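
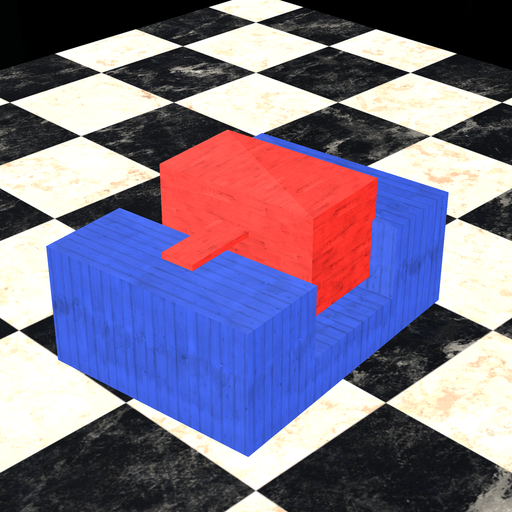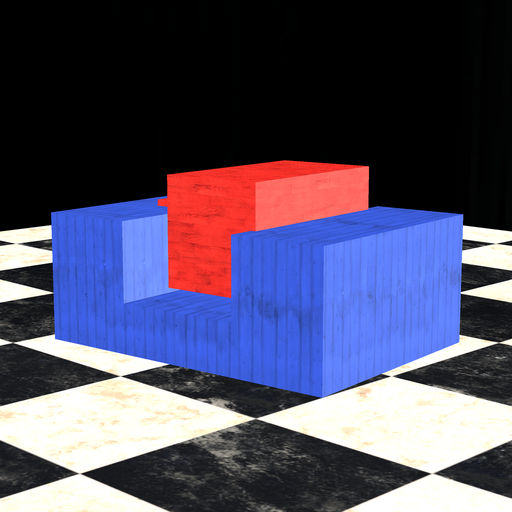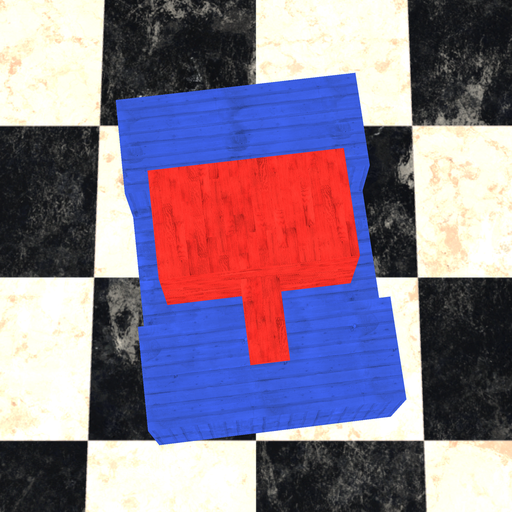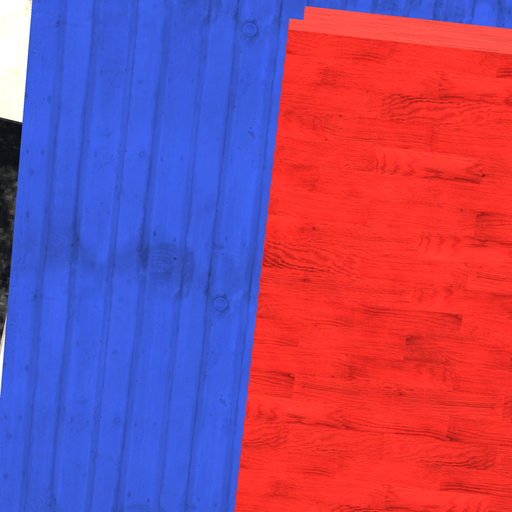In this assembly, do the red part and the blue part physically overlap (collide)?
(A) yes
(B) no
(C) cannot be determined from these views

(A) yes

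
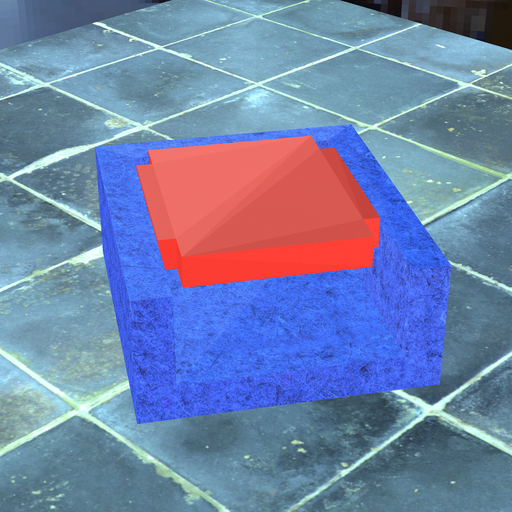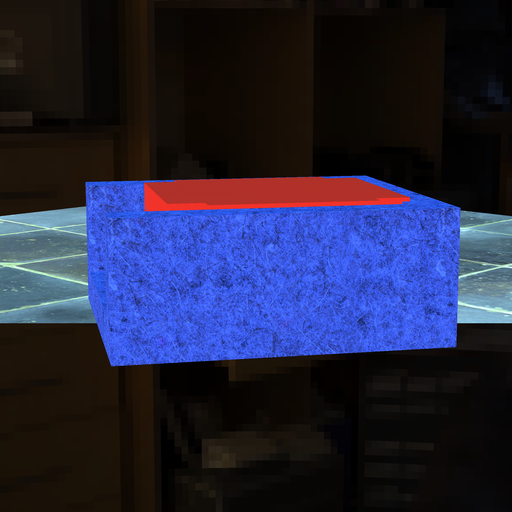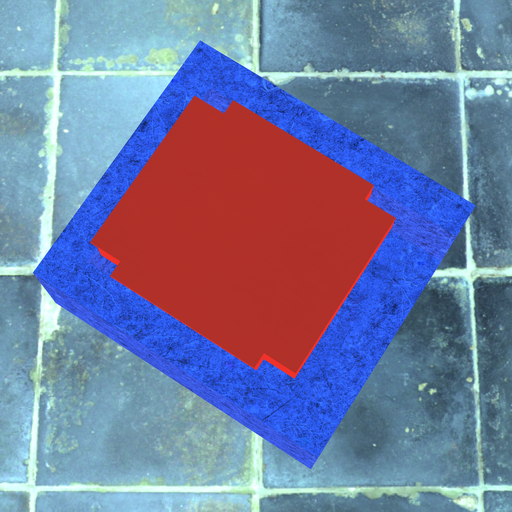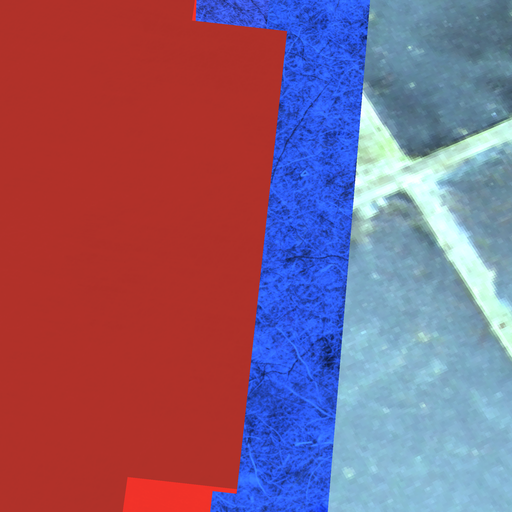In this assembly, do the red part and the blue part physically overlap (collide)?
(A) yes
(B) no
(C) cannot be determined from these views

(A) yes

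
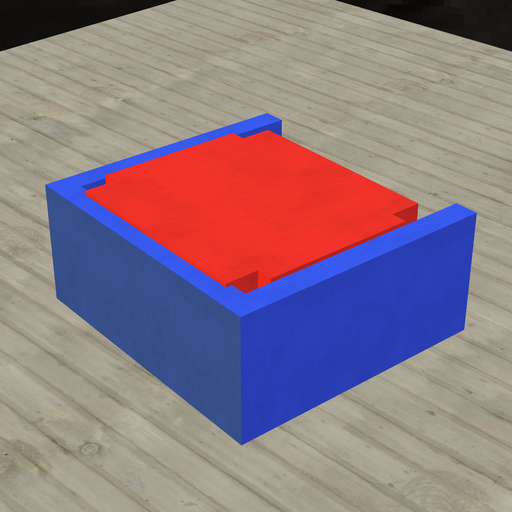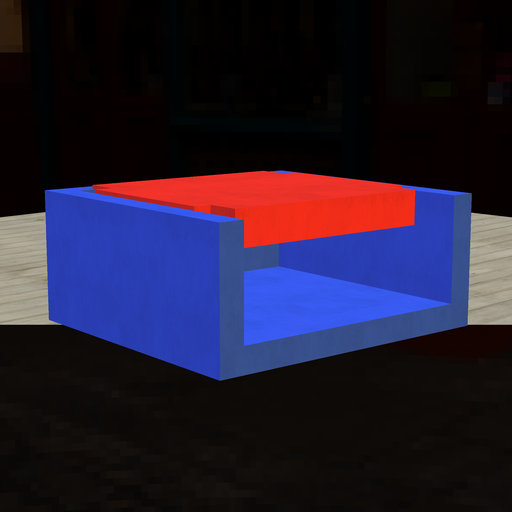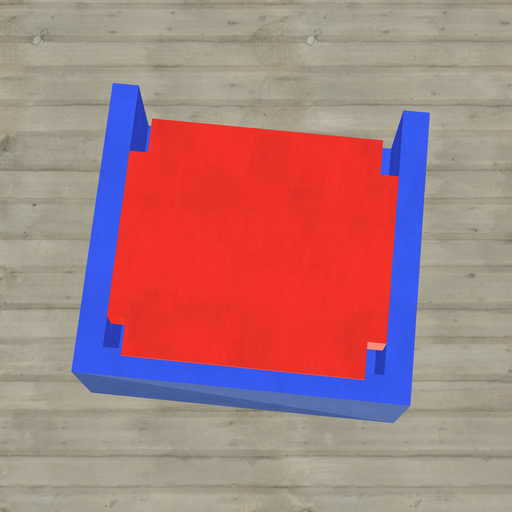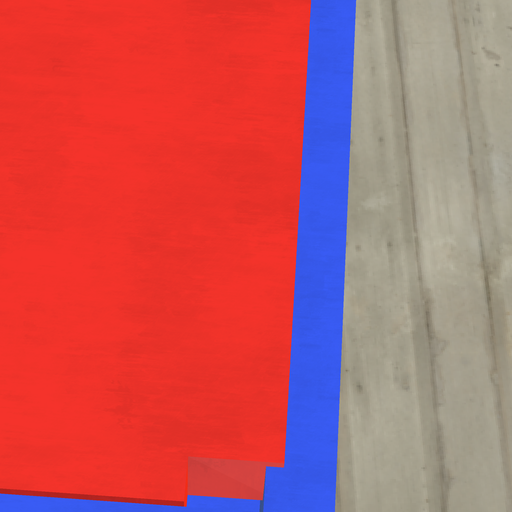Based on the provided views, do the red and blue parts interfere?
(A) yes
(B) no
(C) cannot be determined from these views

(A) yes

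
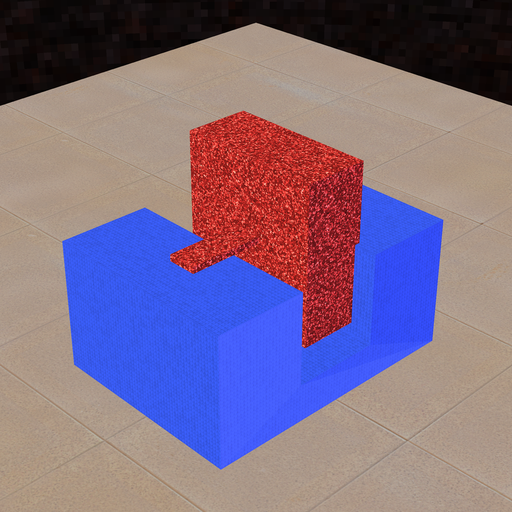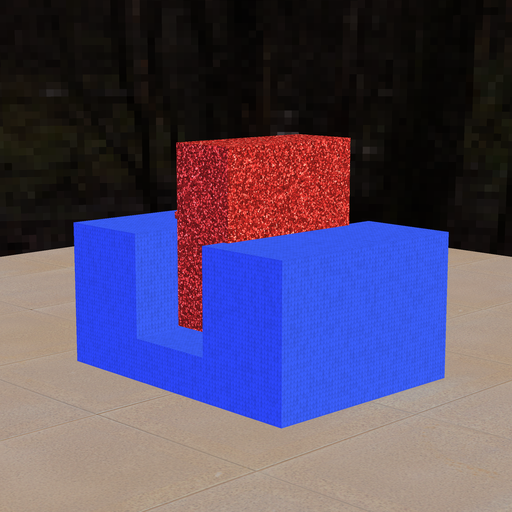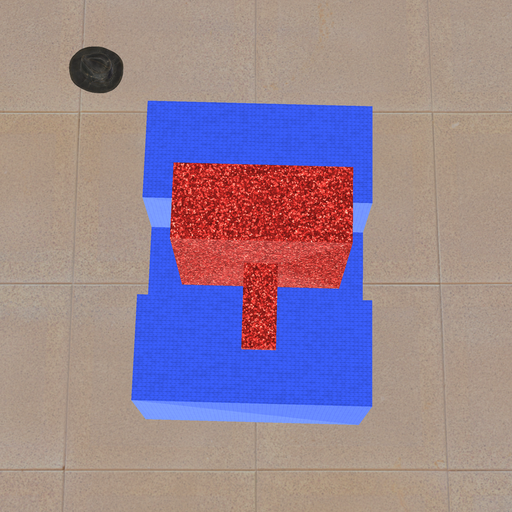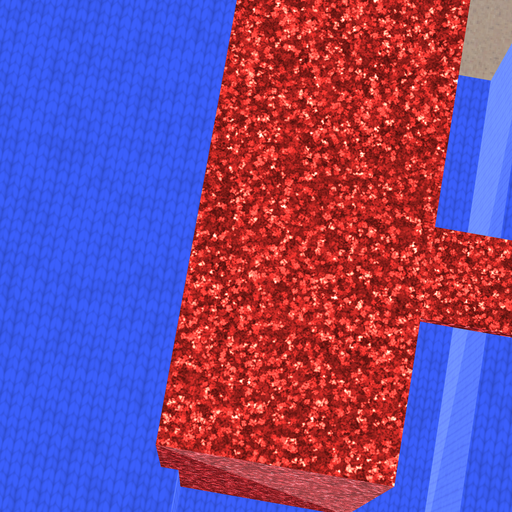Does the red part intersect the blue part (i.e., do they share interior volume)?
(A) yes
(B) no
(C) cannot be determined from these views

(A) yes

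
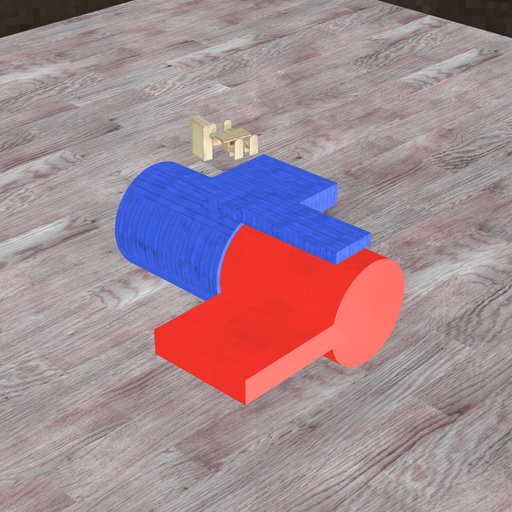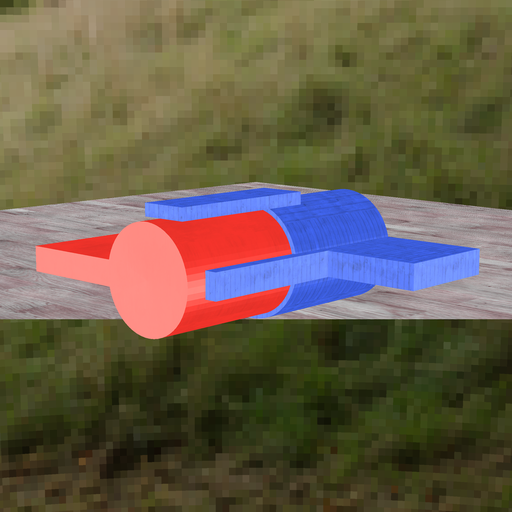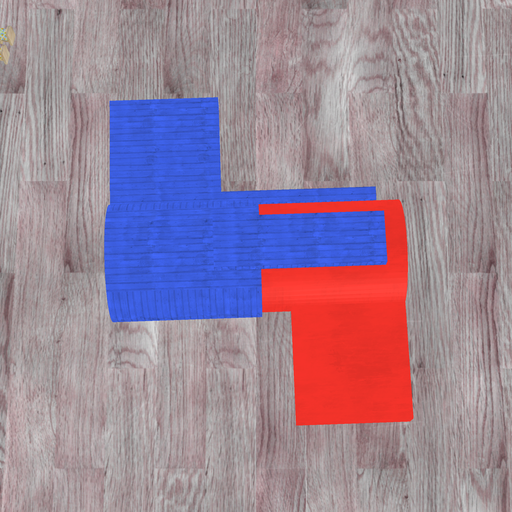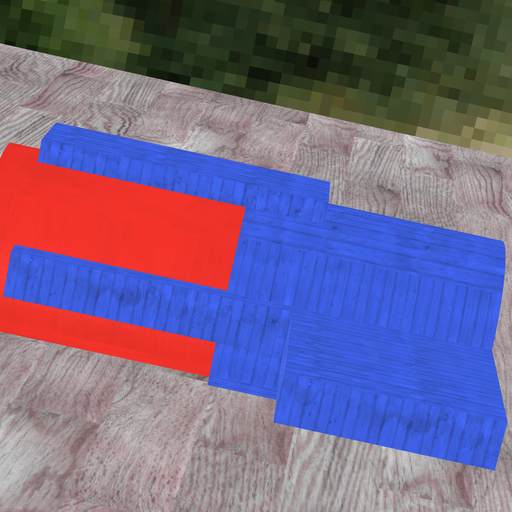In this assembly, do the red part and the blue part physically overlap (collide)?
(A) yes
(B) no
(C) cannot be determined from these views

(A) yes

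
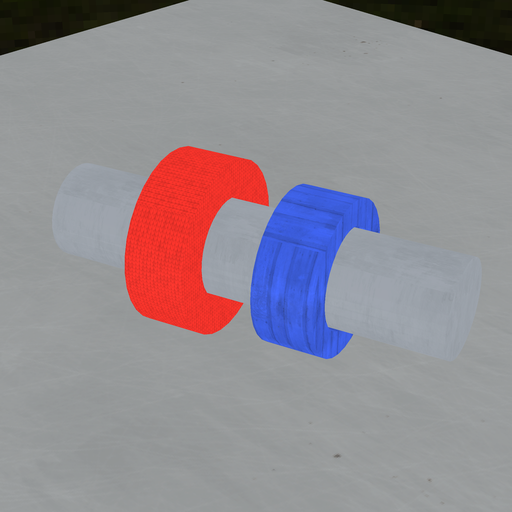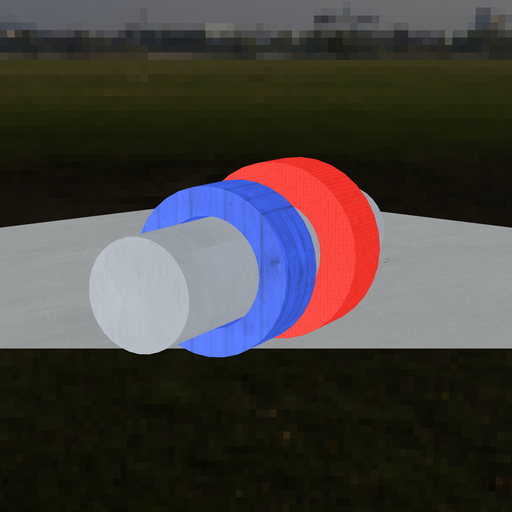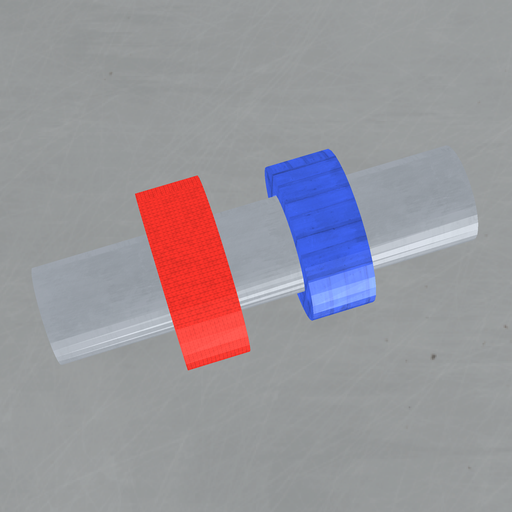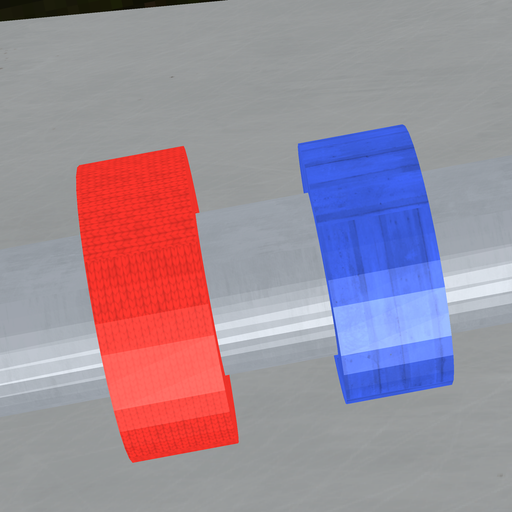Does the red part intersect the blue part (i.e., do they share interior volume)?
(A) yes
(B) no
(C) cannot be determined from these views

(B) no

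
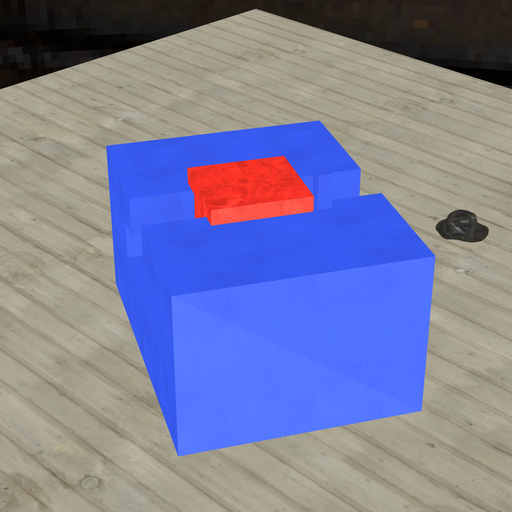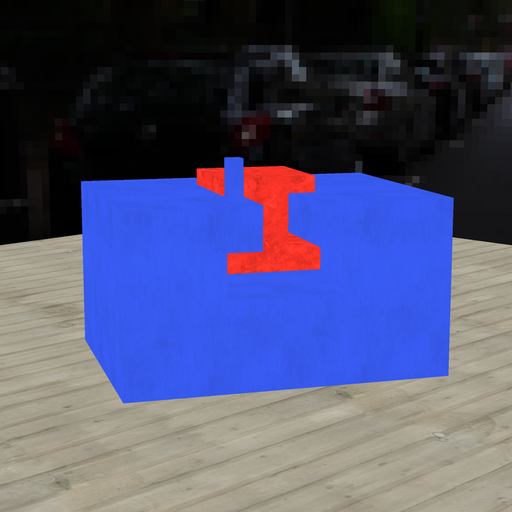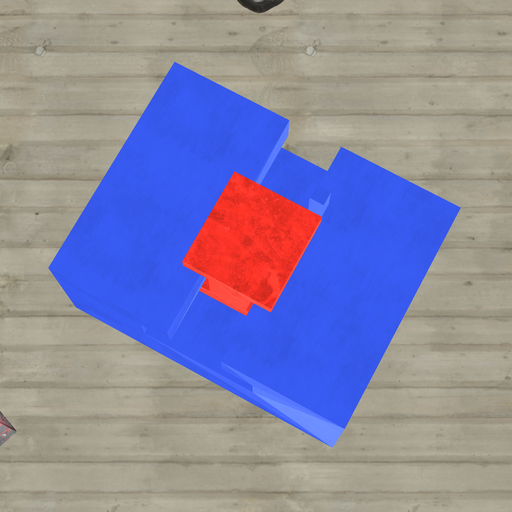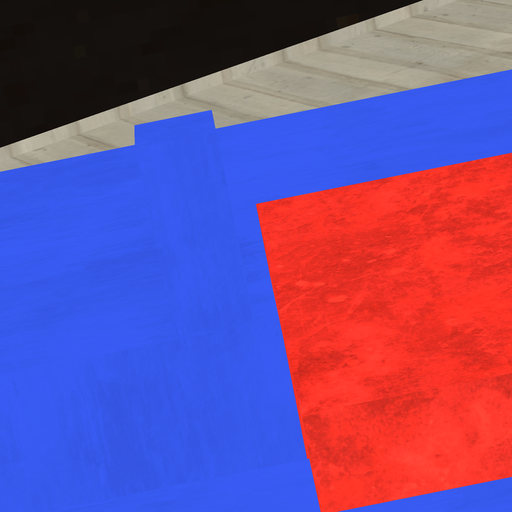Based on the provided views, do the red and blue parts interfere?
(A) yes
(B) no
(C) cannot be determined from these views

(B) no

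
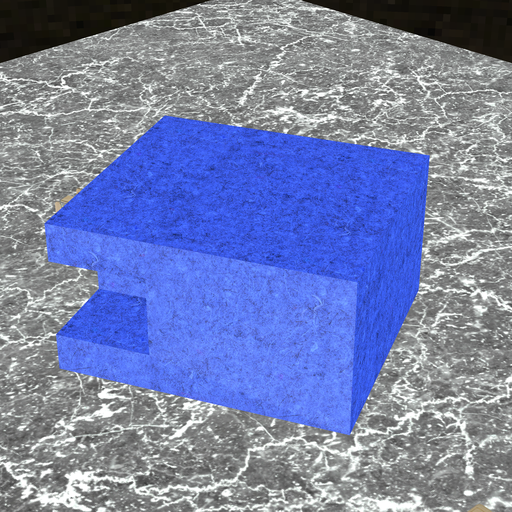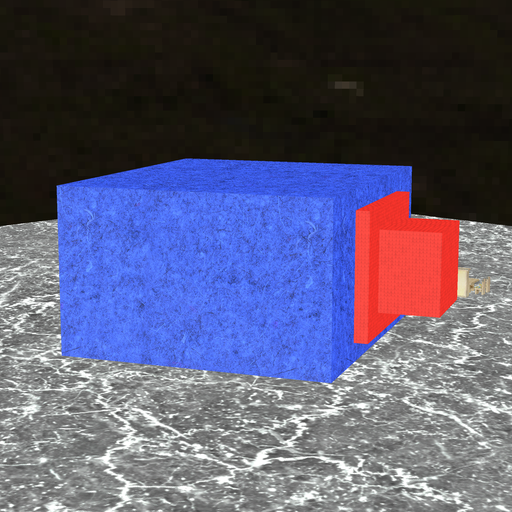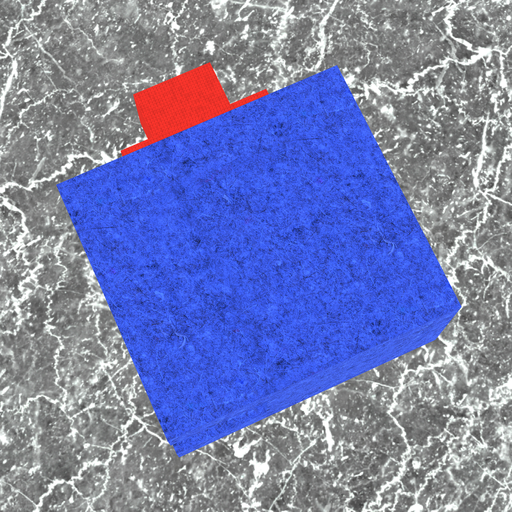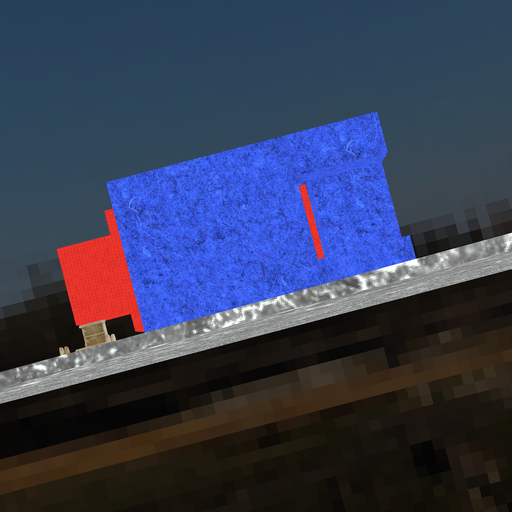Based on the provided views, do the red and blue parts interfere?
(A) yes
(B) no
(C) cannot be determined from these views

(B) no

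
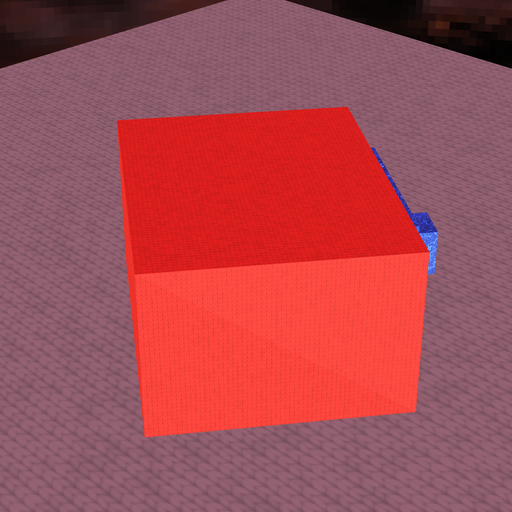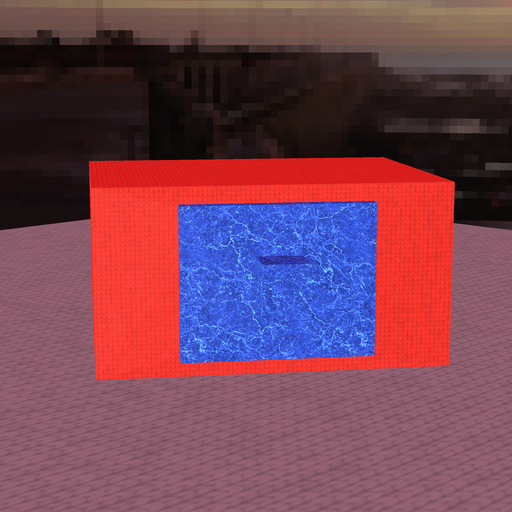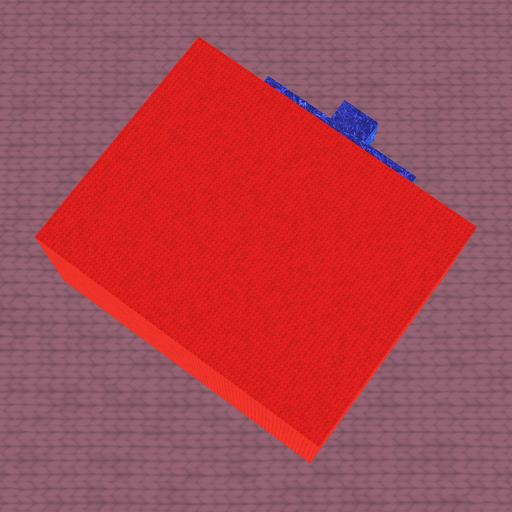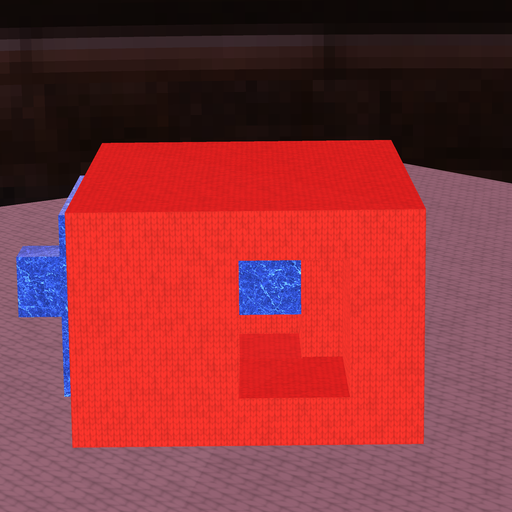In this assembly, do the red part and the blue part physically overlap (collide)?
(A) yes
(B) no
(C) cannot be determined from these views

(A) yes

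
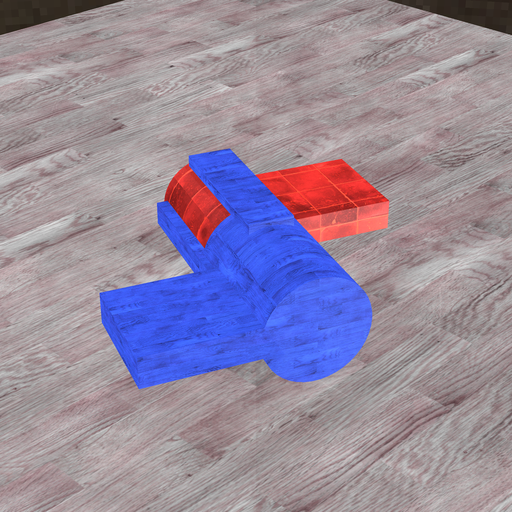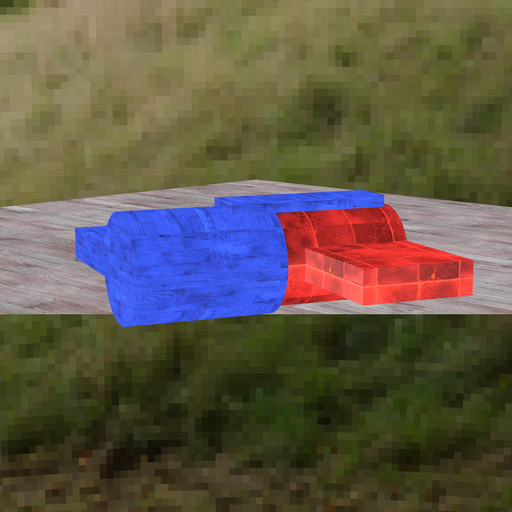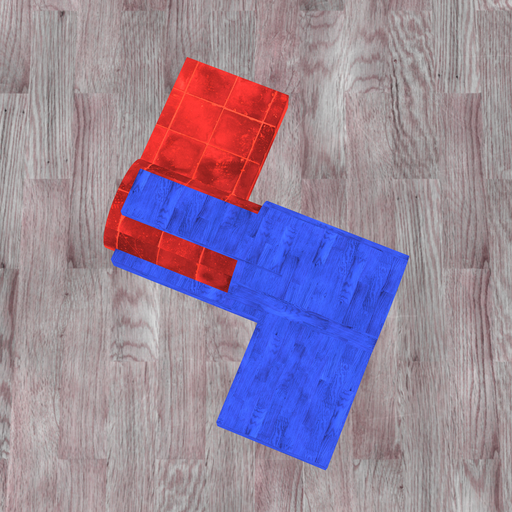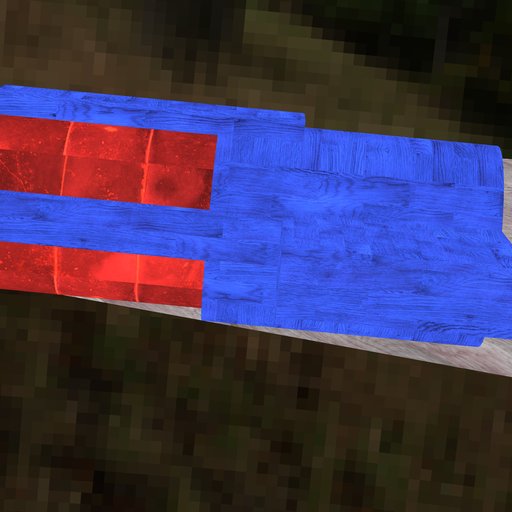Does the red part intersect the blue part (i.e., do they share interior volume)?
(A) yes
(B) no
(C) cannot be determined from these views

(A) yes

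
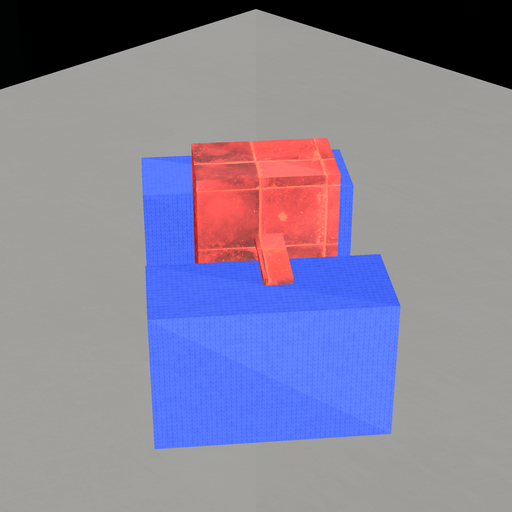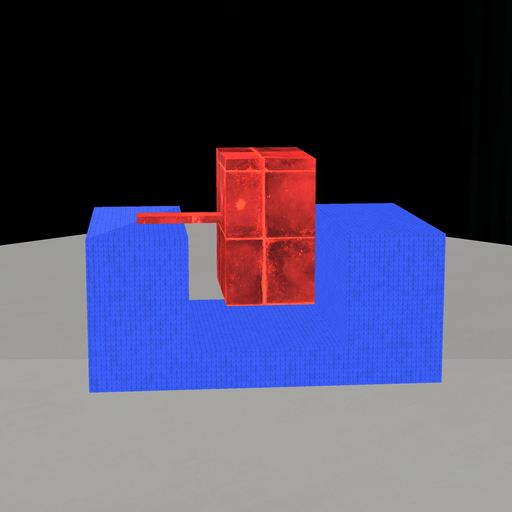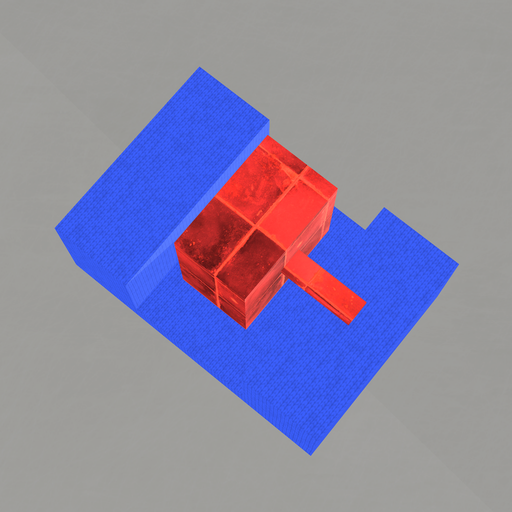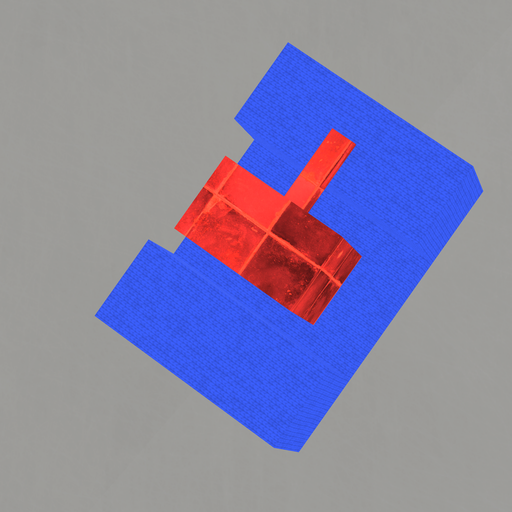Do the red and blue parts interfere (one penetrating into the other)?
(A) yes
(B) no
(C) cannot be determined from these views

(B) no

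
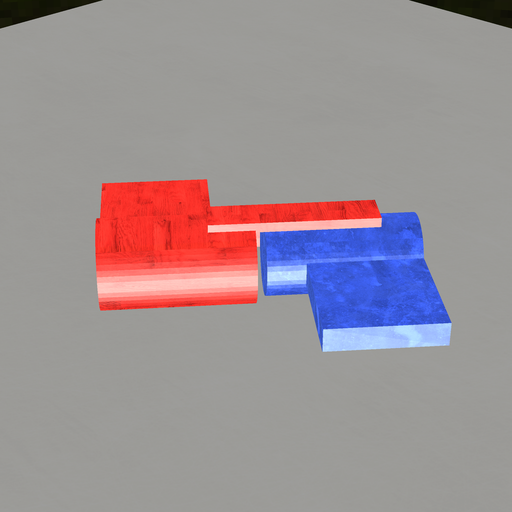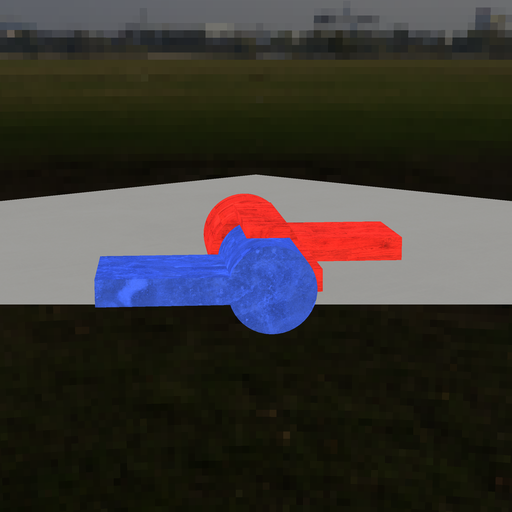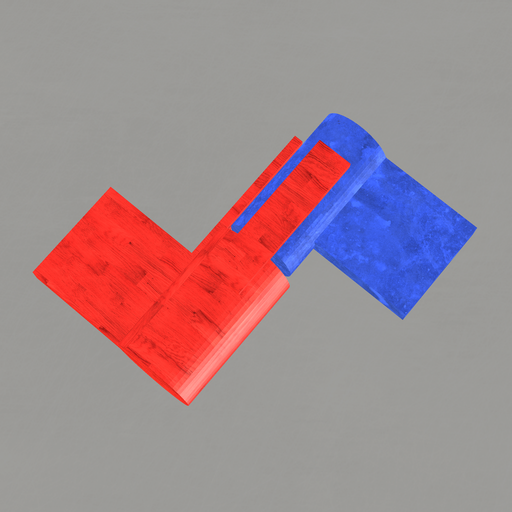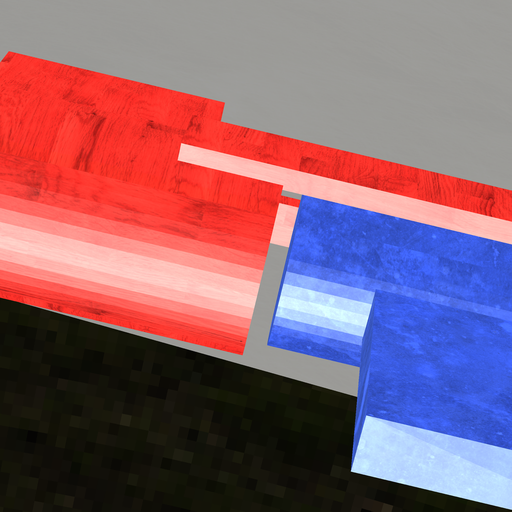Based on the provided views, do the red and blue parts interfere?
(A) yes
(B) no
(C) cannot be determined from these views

(B) no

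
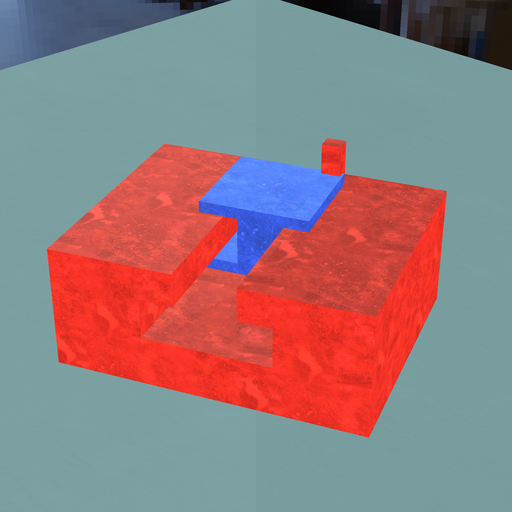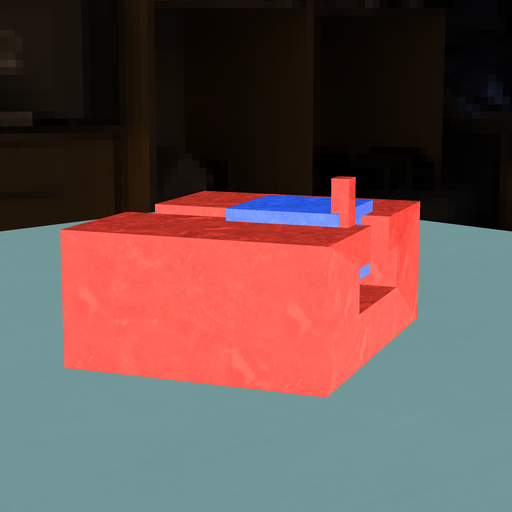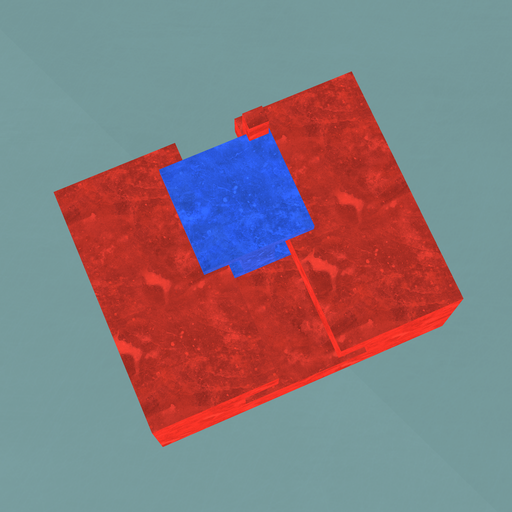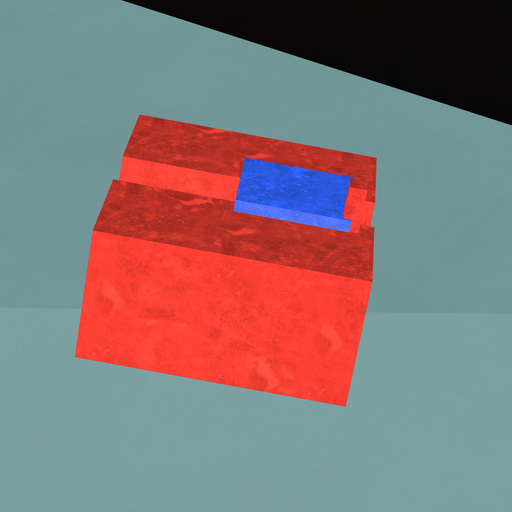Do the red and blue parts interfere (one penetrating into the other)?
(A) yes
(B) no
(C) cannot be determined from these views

(A) yes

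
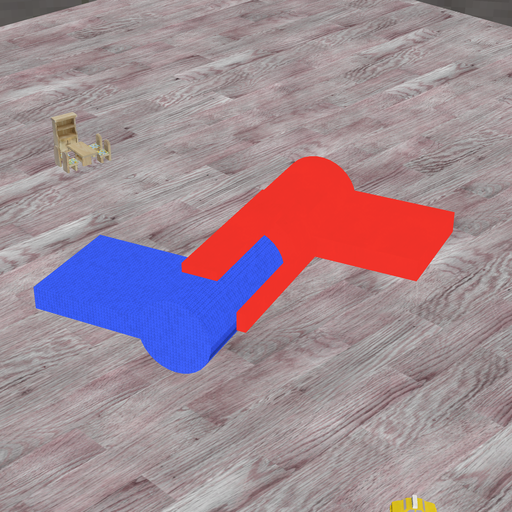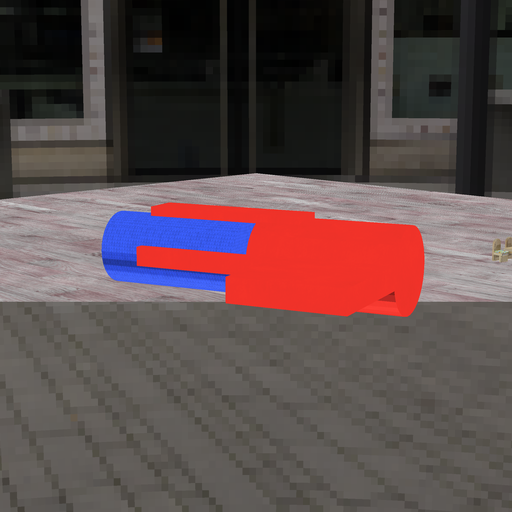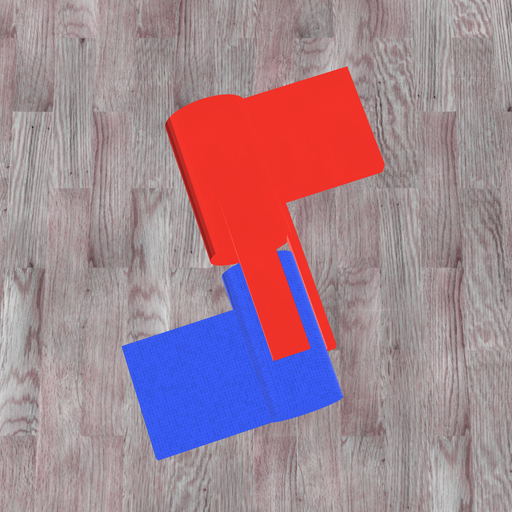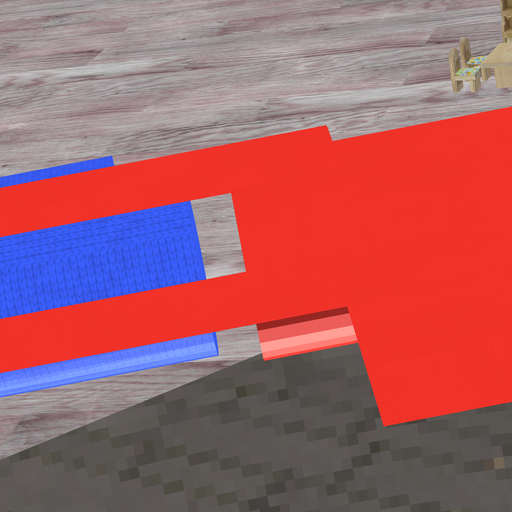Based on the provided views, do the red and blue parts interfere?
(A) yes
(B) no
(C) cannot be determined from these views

(B) no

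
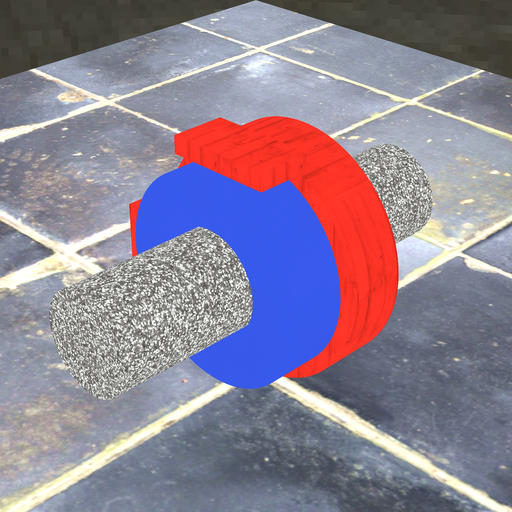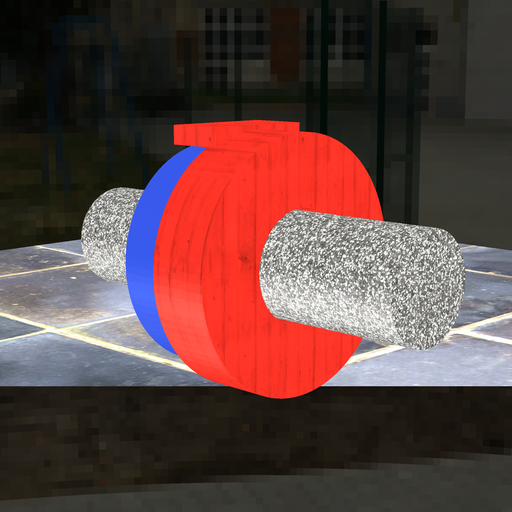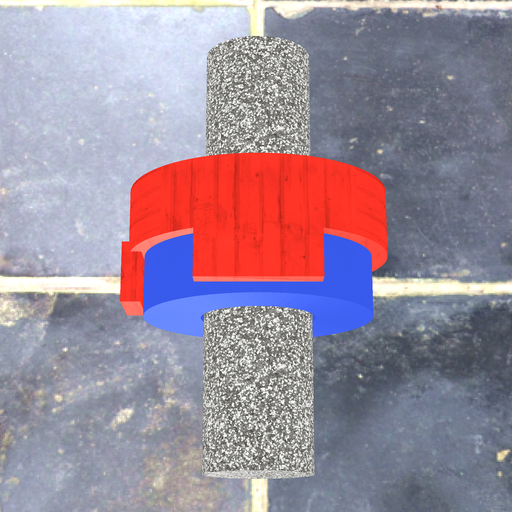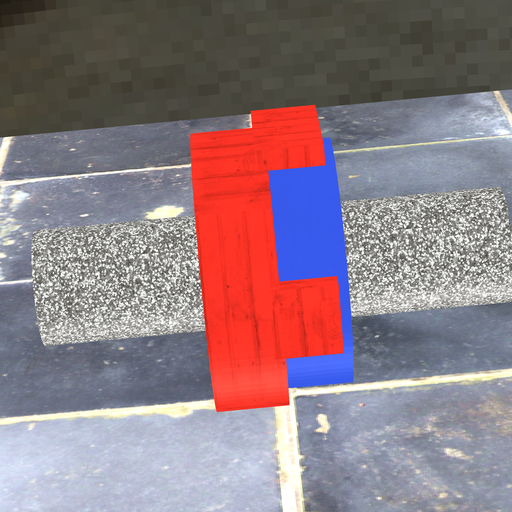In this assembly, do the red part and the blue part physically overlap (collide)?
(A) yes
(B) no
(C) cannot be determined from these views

(A) yes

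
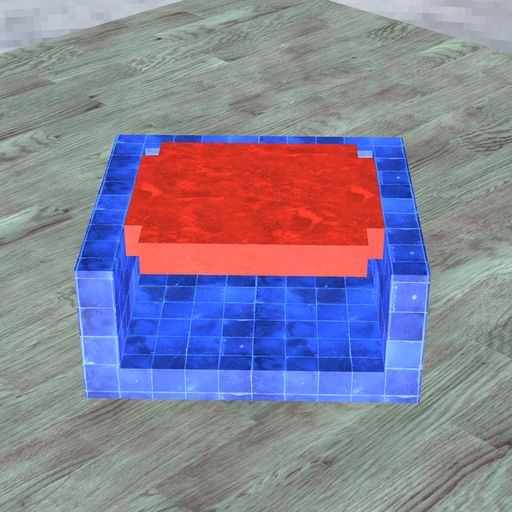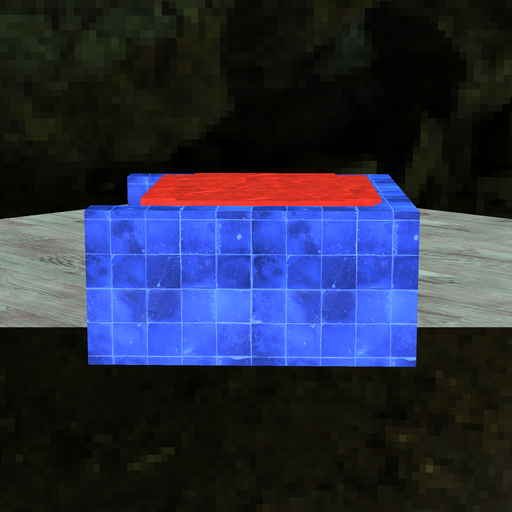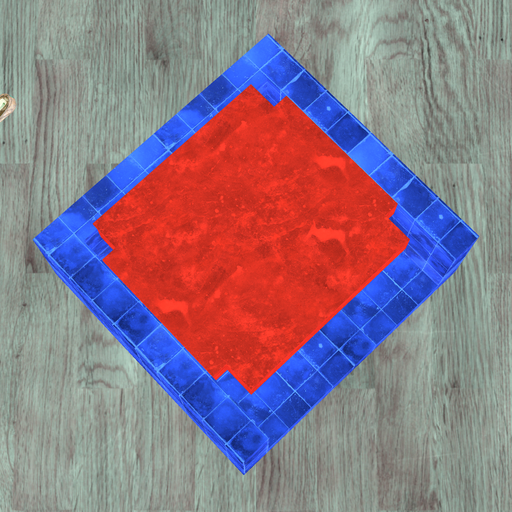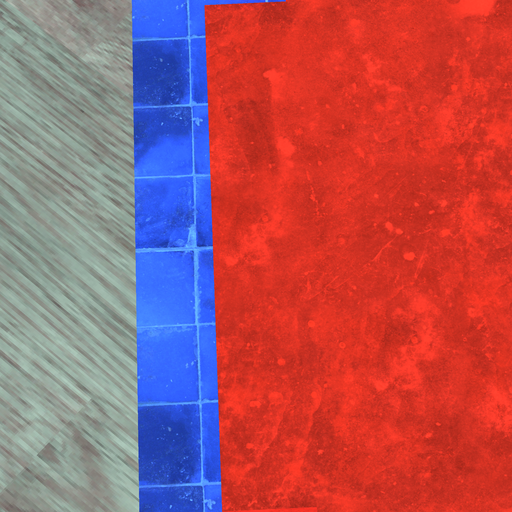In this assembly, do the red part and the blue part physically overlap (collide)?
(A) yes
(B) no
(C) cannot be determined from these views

(A) yes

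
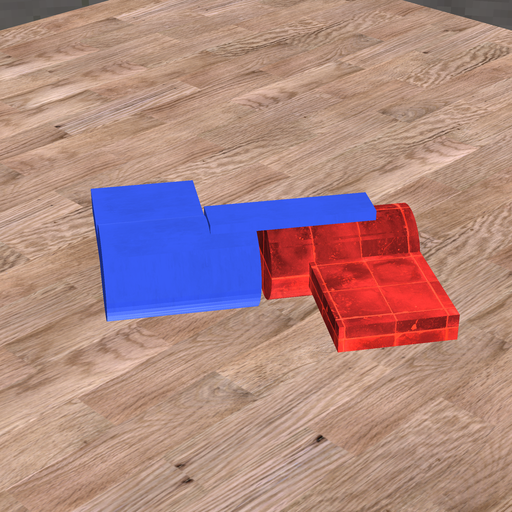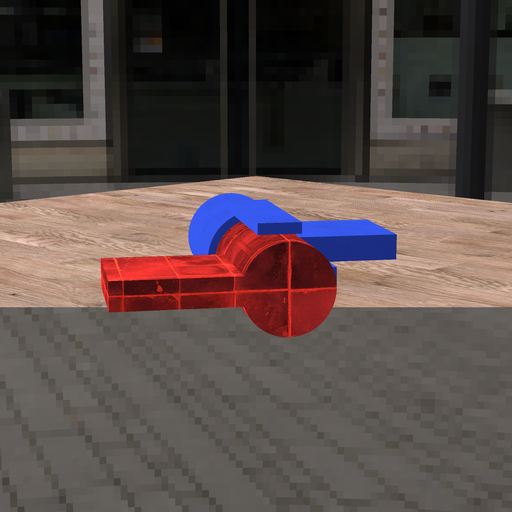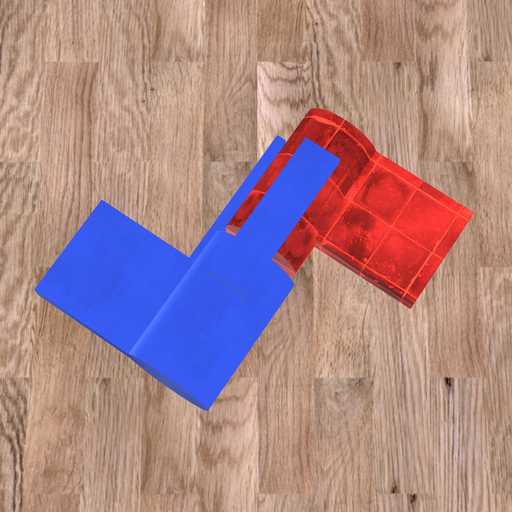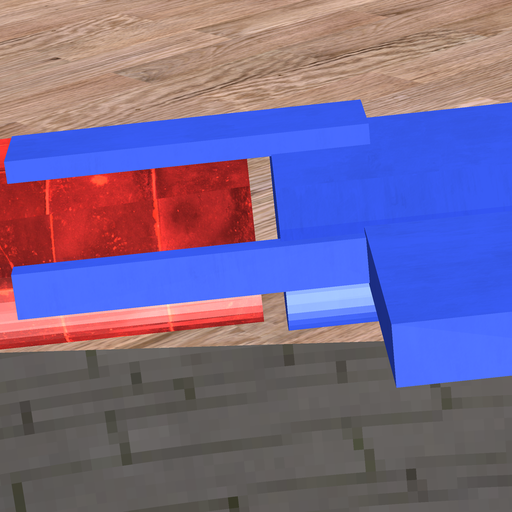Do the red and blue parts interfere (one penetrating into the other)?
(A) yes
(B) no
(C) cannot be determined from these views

(B) no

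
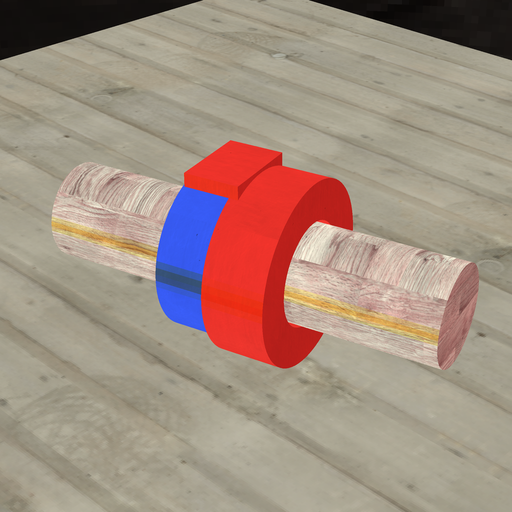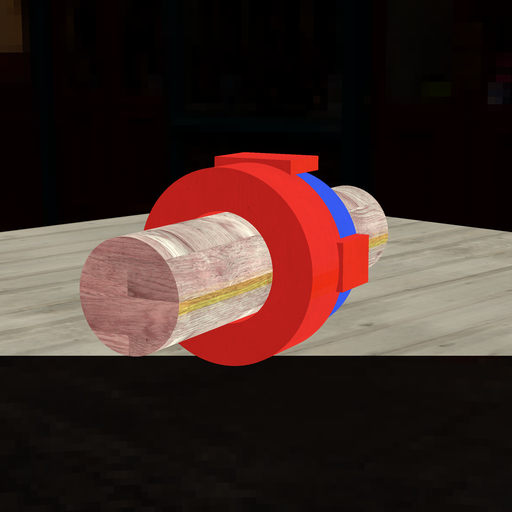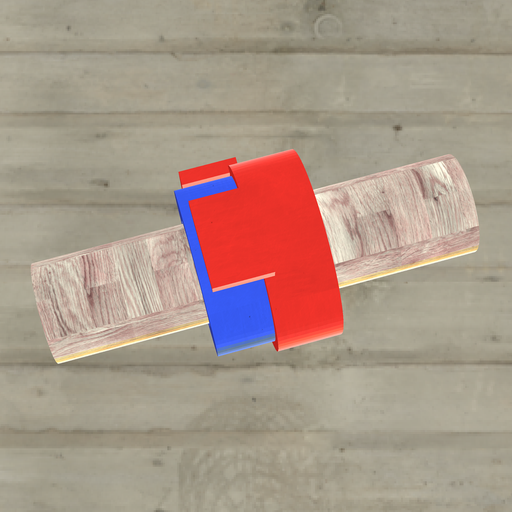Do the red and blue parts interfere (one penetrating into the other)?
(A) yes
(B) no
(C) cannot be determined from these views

(A) yes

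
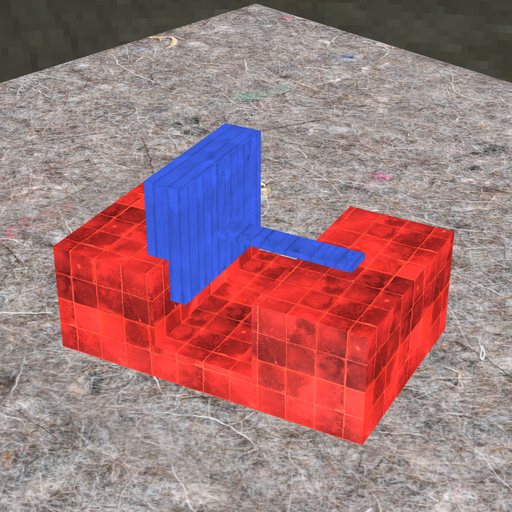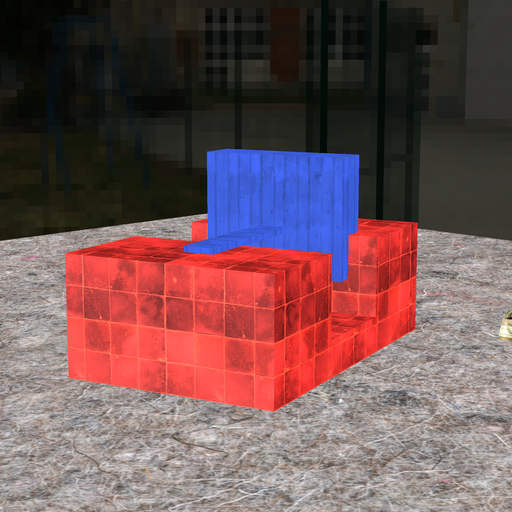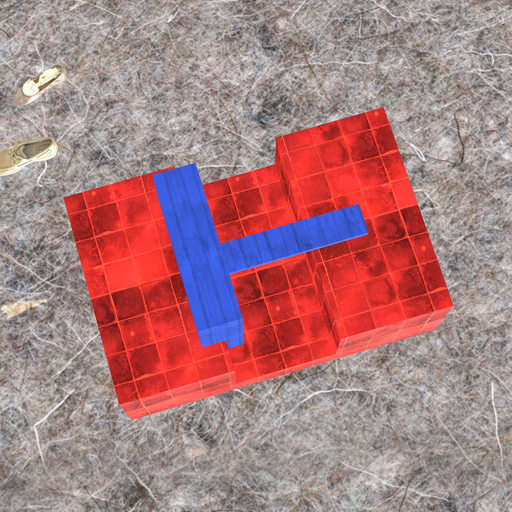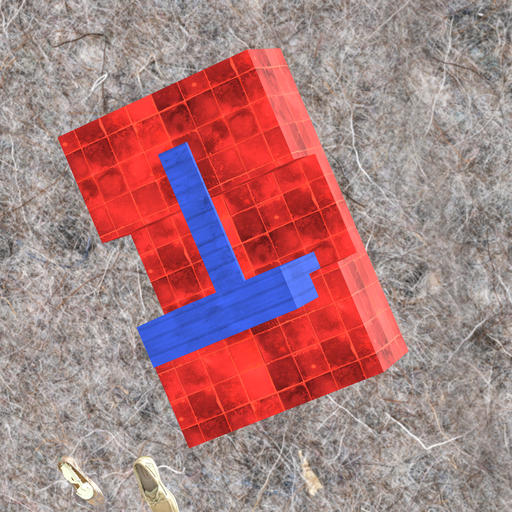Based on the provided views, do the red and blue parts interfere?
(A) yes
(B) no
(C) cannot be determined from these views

(A) yes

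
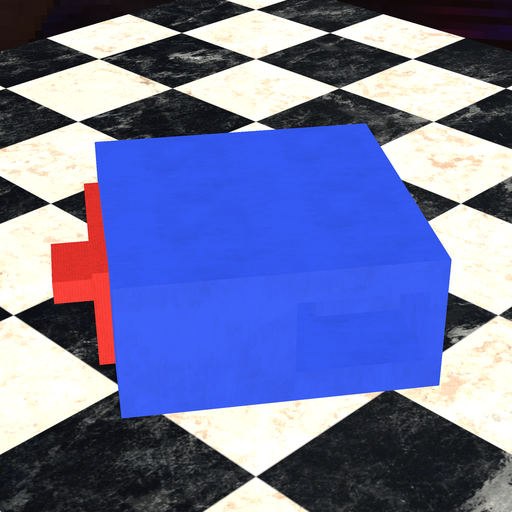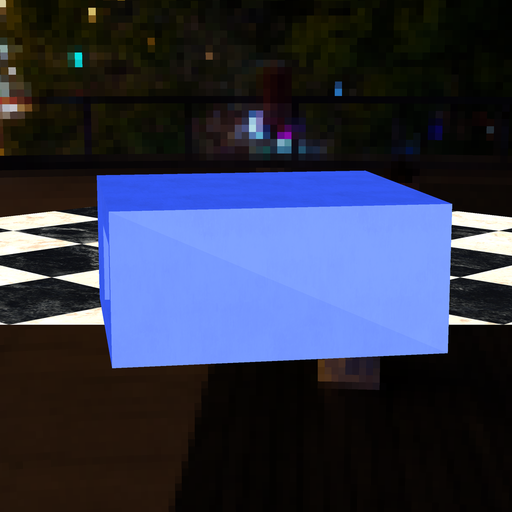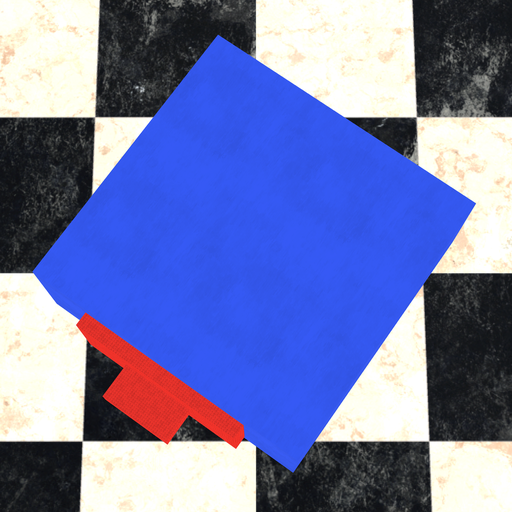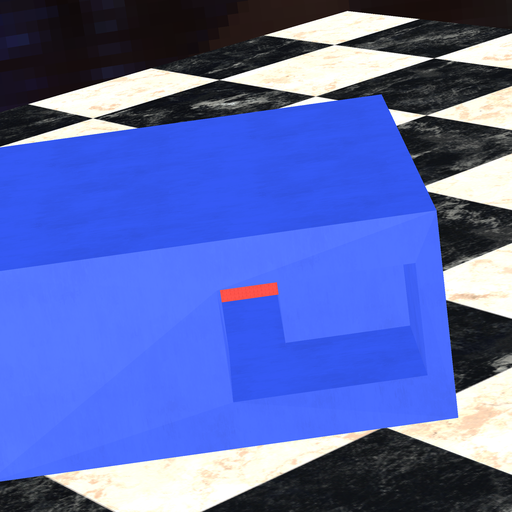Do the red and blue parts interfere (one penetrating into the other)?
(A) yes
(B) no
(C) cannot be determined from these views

(A) yes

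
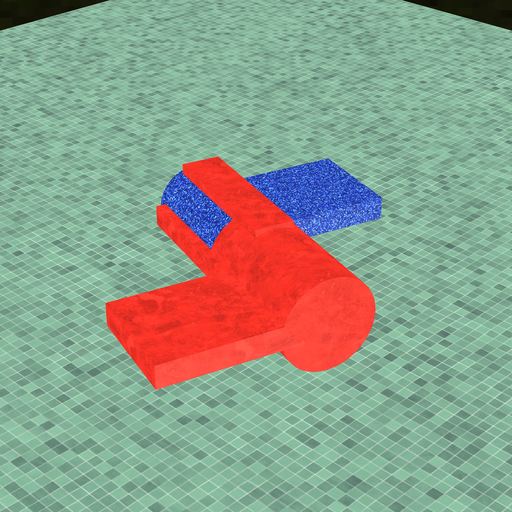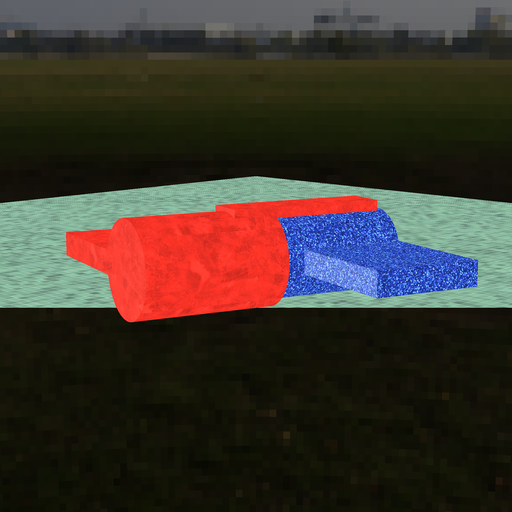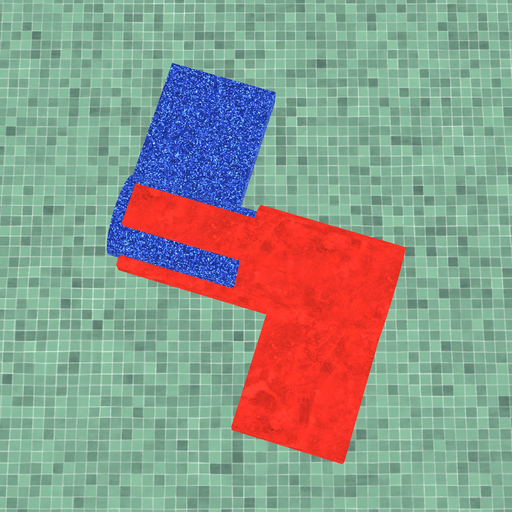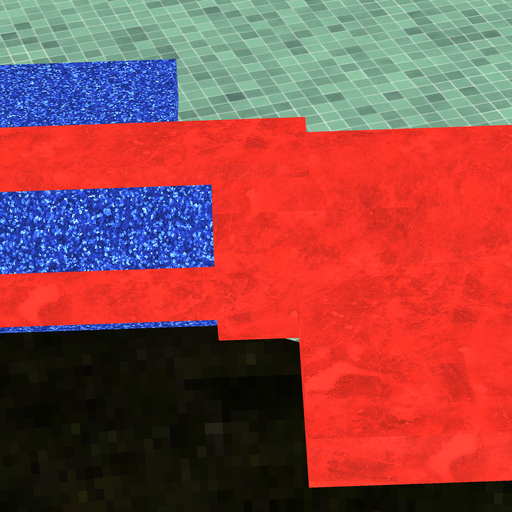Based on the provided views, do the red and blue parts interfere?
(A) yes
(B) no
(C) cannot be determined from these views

(A) yes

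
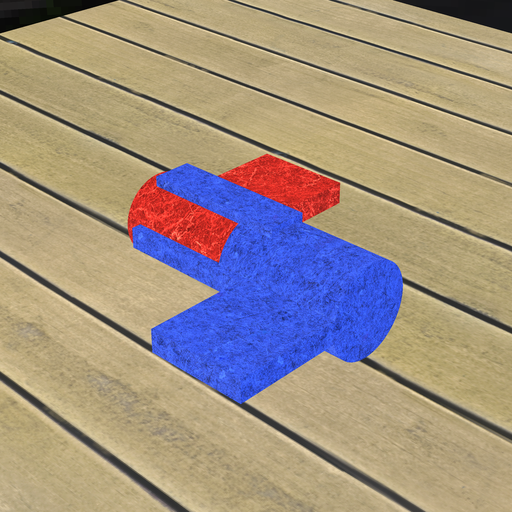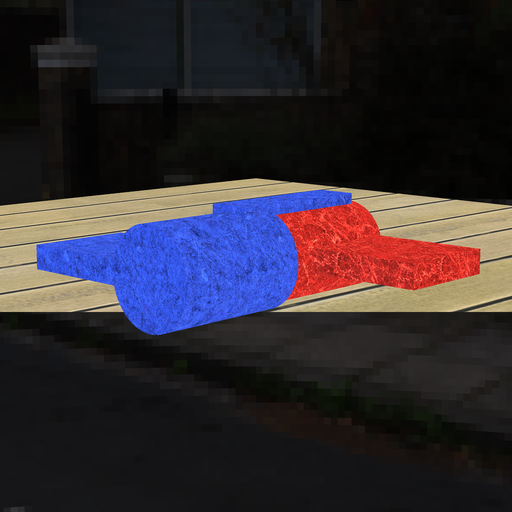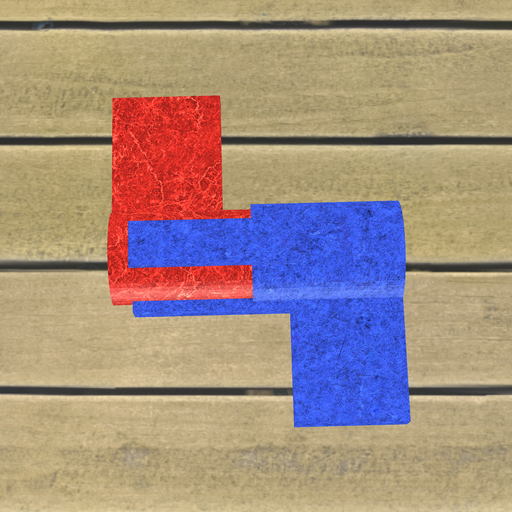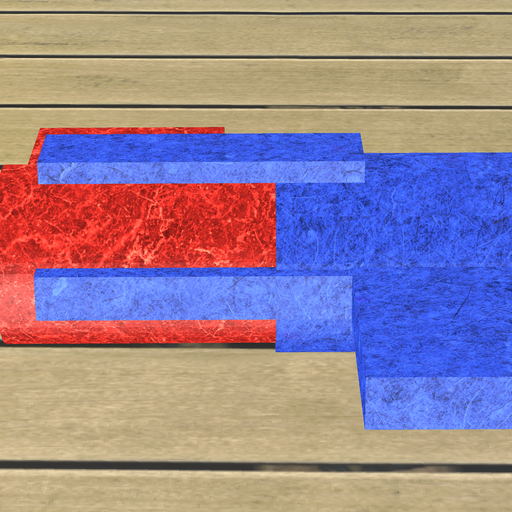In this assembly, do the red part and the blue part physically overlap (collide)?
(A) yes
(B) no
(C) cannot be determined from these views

(A) yes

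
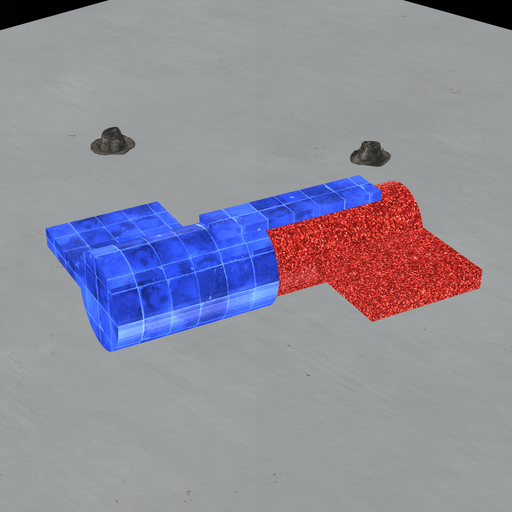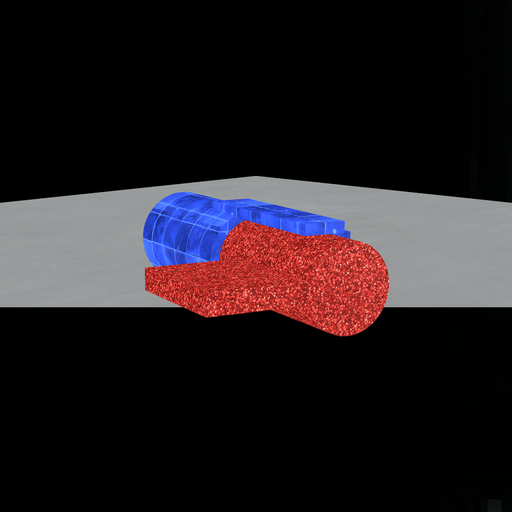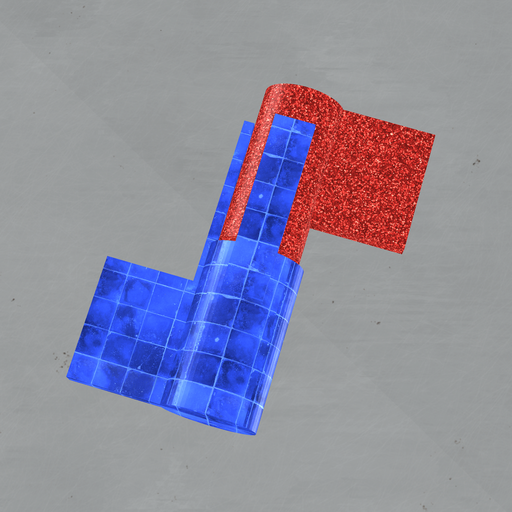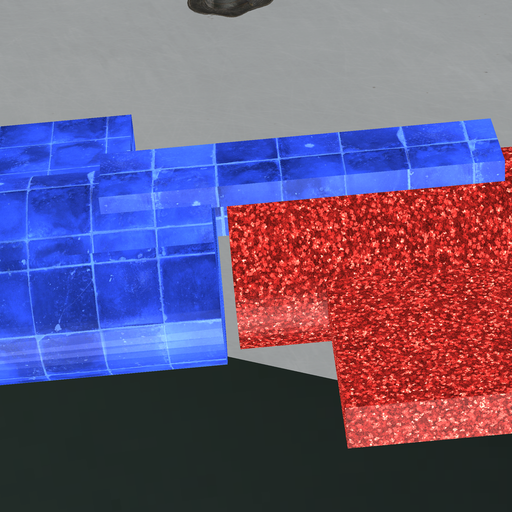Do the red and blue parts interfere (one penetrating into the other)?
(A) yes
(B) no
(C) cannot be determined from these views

(B) no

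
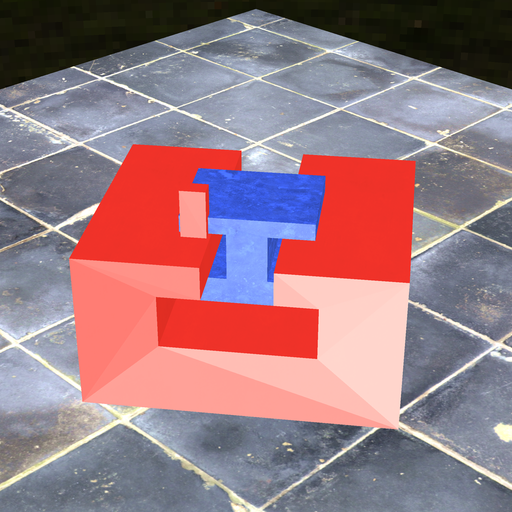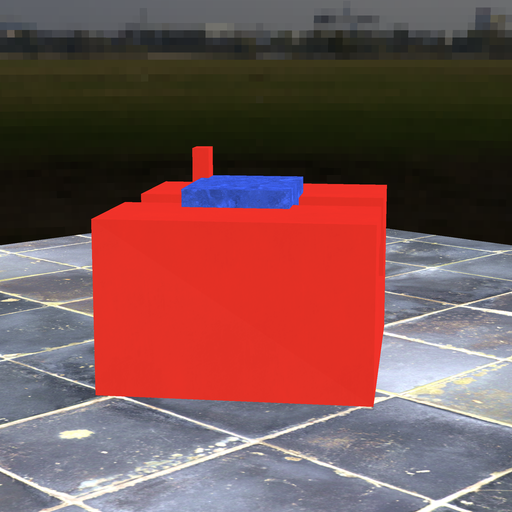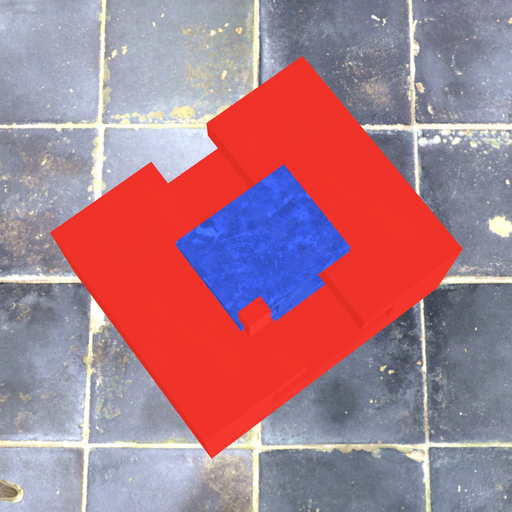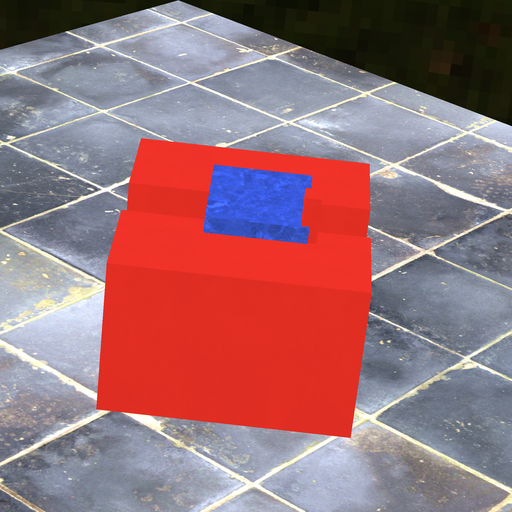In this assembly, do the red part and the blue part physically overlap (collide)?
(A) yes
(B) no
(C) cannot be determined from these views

(A) yes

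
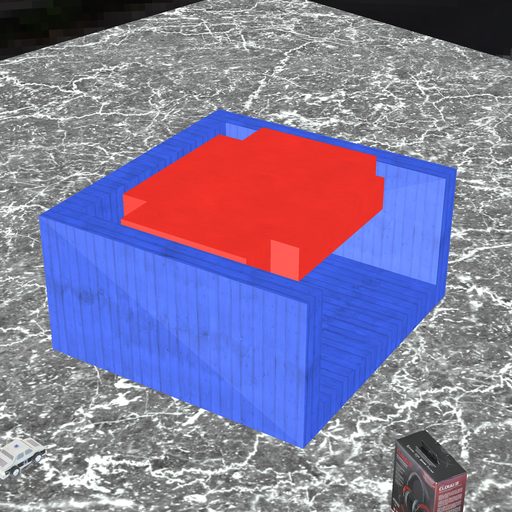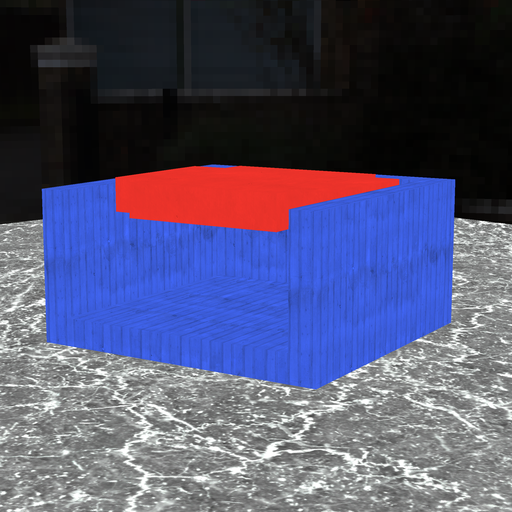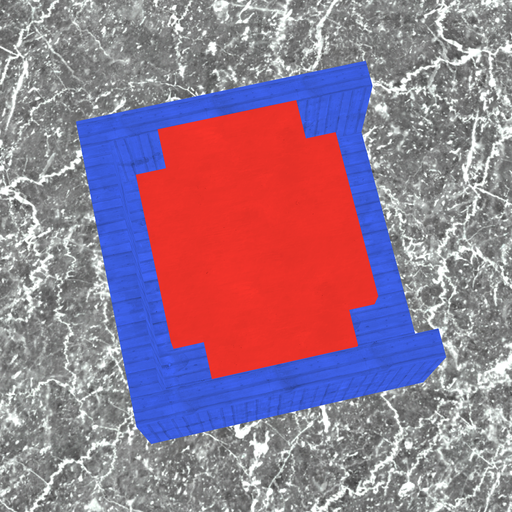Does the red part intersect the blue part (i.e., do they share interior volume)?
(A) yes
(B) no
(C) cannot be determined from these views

(B) no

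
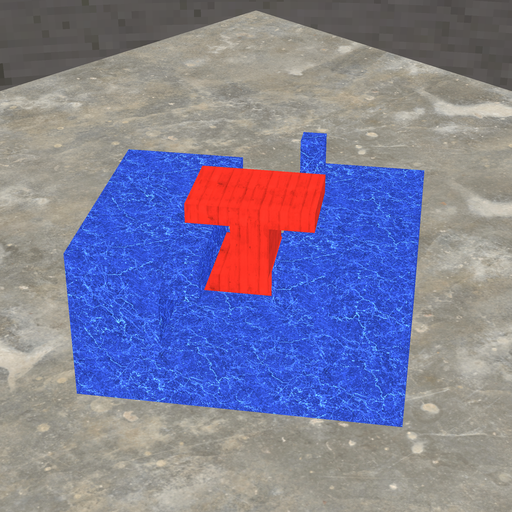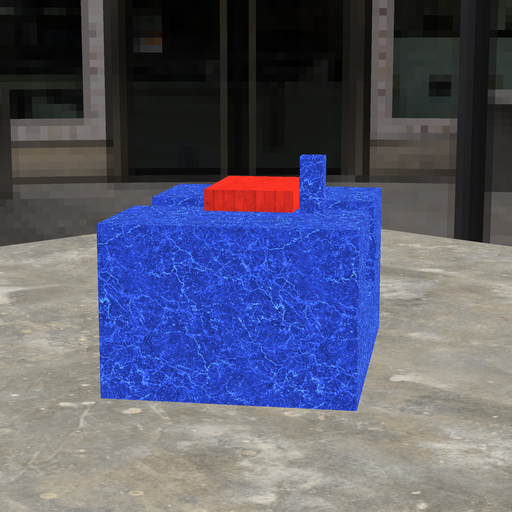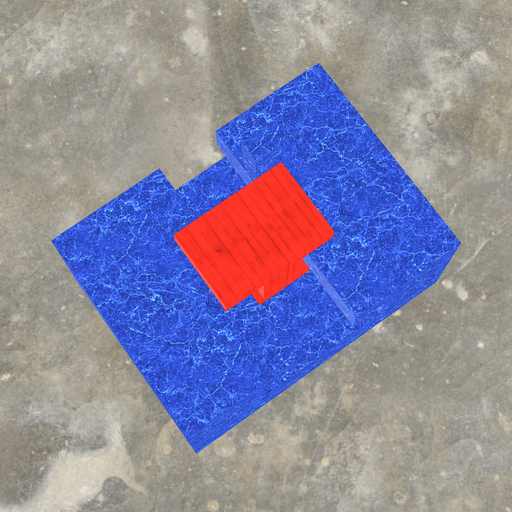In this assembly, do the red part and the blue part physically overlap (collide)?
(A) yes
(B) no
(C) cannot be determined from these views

(B) no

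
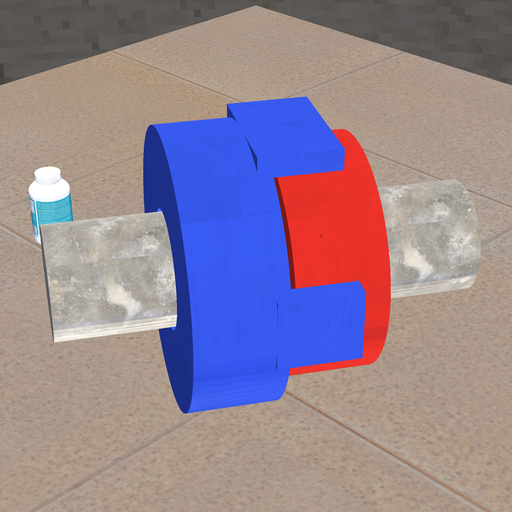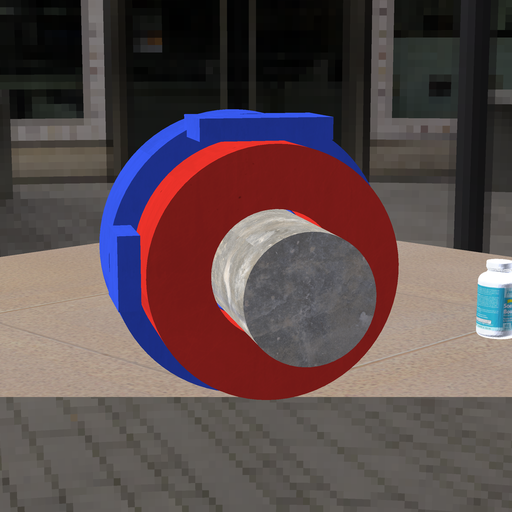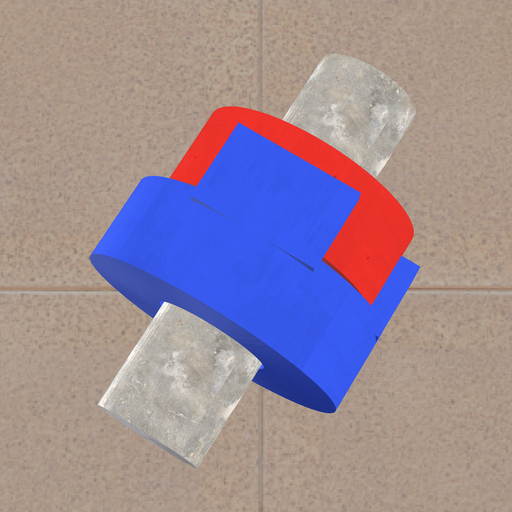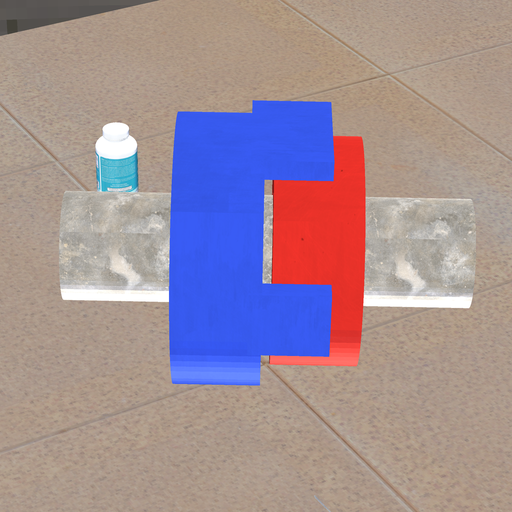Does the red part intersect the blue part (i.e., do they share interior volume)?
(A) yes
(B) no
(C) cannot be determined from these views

(B) no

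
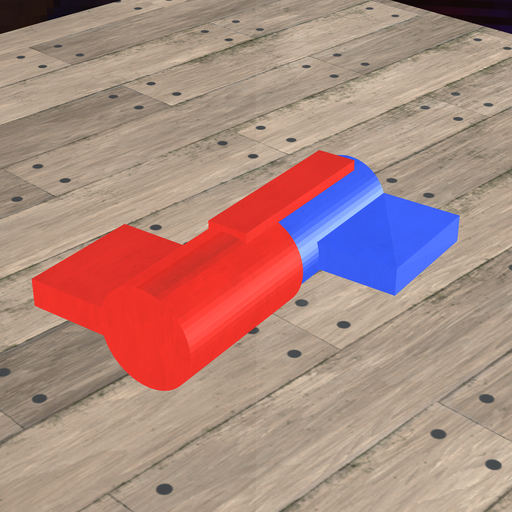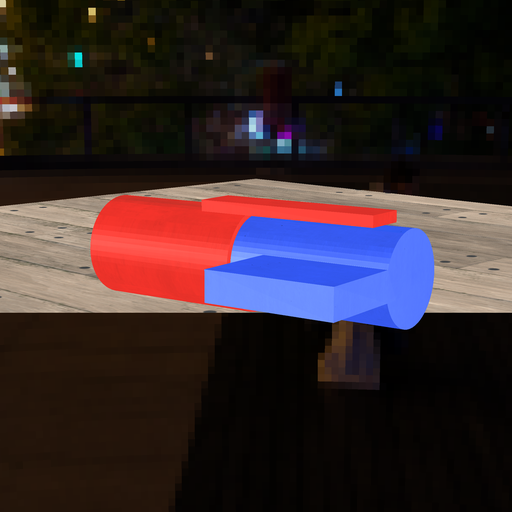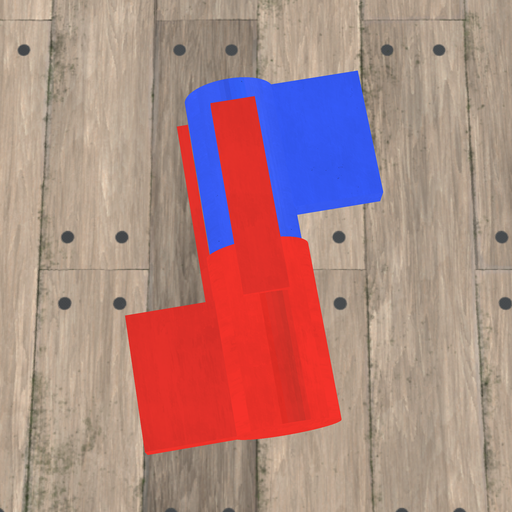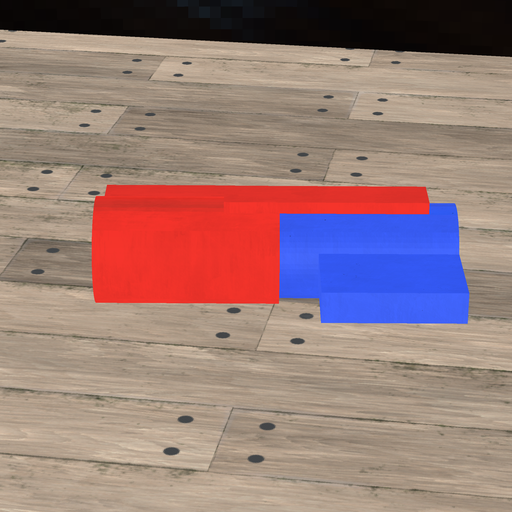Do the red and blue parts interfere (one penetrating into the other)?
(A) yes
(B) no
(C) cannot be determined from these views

(A) yes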